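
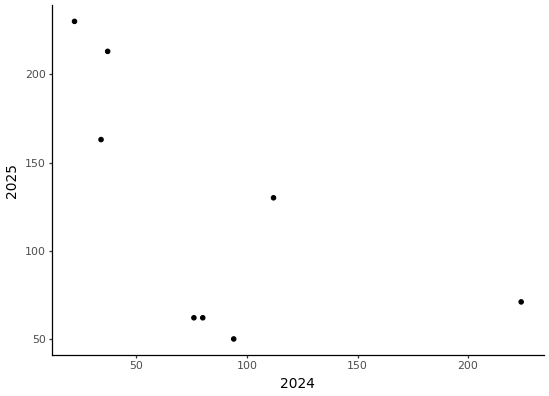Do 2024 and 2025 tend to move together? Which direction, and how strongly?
negative, moderate

Points are negatively correlated; moderate (|r| ≈ 0.6).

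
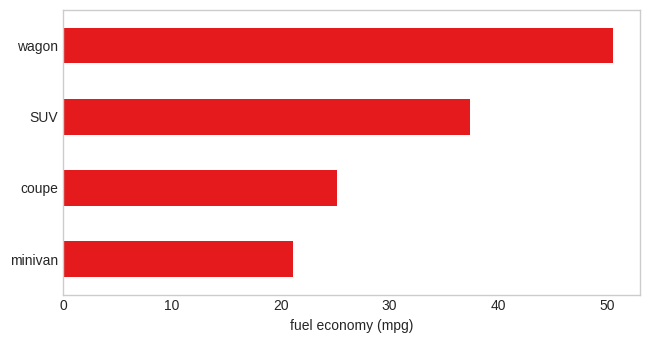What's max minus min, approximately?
Max wagon ≈ 50, min minivan ≈ 20; range ≈ 30.

≈ 30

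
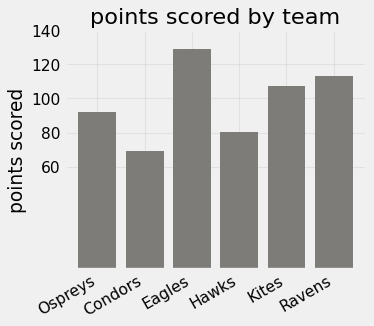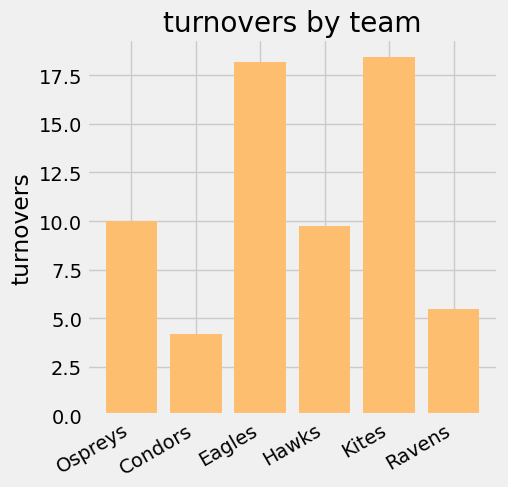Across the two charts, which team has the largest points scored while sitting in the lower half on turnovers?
Chart 2 median turnovers ≈ 10; below-median teams: Condors, Hawks, Ravens. Among those, Ravens has the highest points scored (≈ 120).

Ravens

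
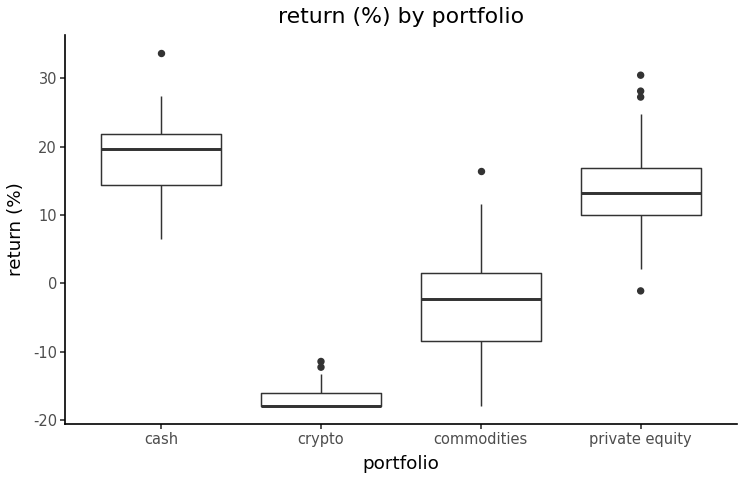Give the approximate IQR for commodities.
≈ 10

Q3 ≈ 0, Q1 ≈ -10; IQR ≈ 10.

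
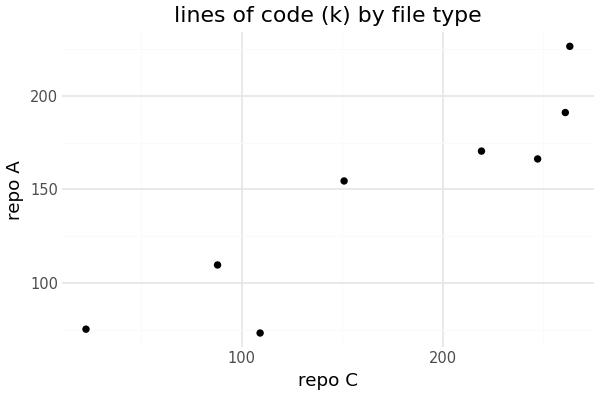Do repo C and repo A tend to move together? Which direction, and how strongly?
Points are positively correlated; strong (|r| ≈ 0.9).

positive, strong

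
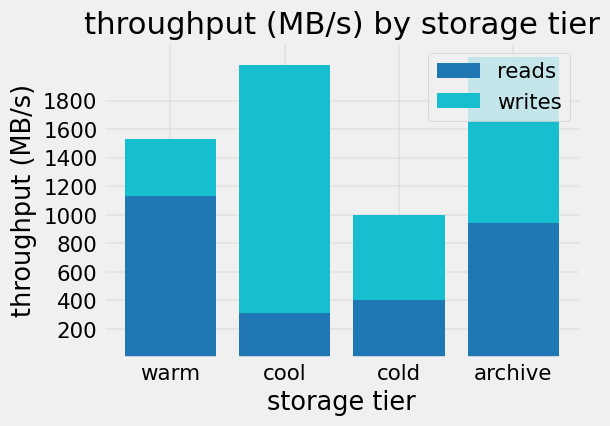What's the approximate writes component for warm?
≈ 400

writes top ≈ 1600, bottom ≈ 1200; segment ≈ 400.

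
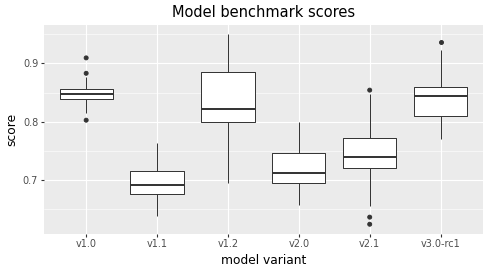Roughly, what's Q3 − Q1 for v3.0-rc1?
Q3 ≈ 0.86, Q1 ≈ 0.82; IQR ≈ 0.04.

≈ 0.04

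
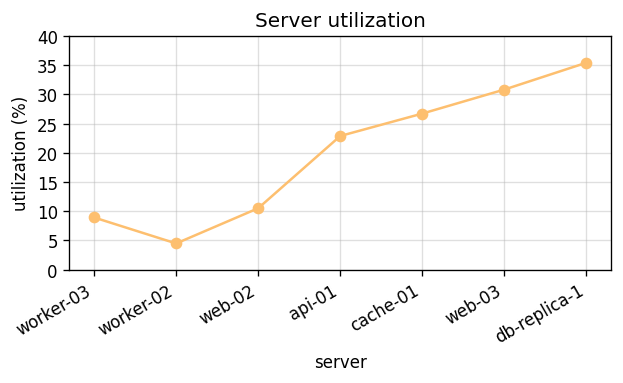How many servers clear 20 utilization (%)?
4

Above 20: api-01, cache-01, web-03, db-replica-1.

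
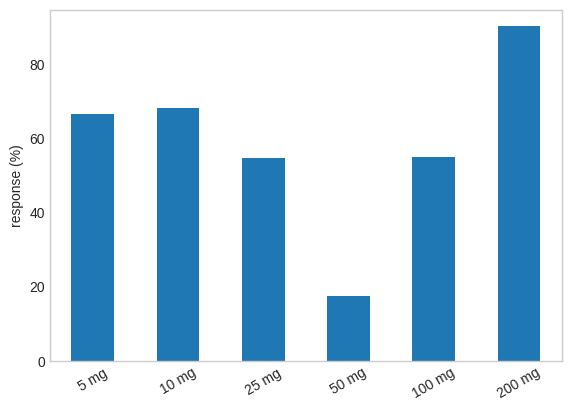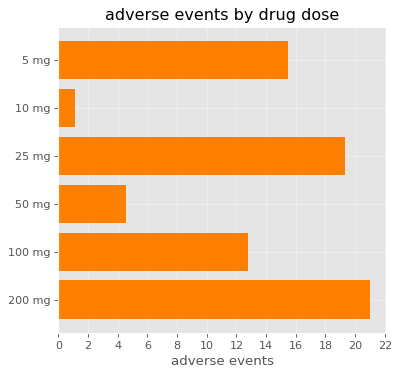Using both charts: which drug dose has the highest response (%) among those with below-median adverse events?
Chart 2 median adverse events ≈ 14; below-median drug doses: 10 mg, 50 mg, 100 mg. Among those, 10 mg has the highest response (%) (≈ 70).

10 mg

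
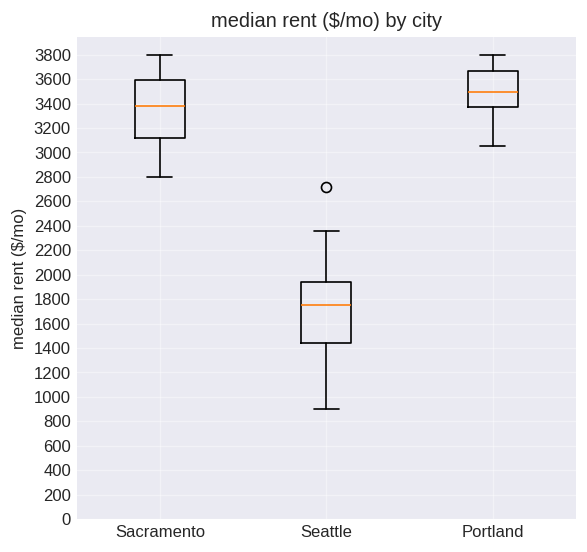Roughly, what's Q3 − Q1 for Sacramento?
Q3 ≈ 3600, Q1 ≈ 3200; IQR ≈ 400.

≈ 400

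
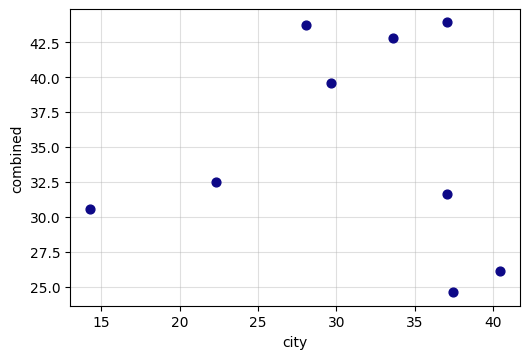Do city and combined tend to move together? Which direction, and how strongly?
Points are roughly uncorrelated; weak (|r| ≈ 0.1).

no clear correlation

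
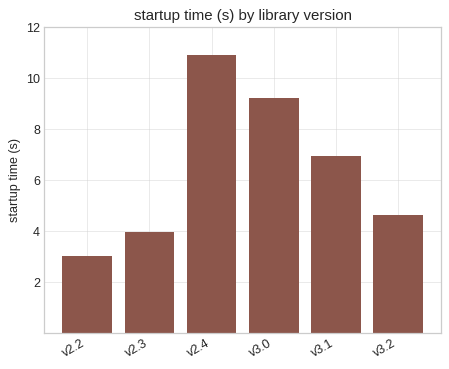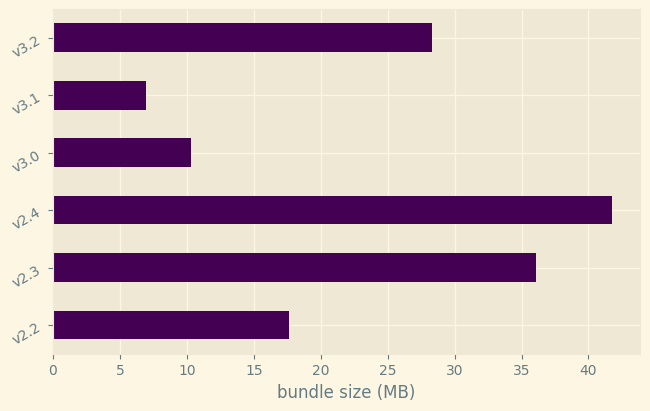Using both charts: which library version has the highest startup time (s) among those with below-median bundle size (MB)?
v3.0

Chart 2 median bundle size (MB) ≈ 25; below-median library versions: v2.2, v3.0, v3.1. Among those, v3.0 has the highest startup time (s) (≈ 10).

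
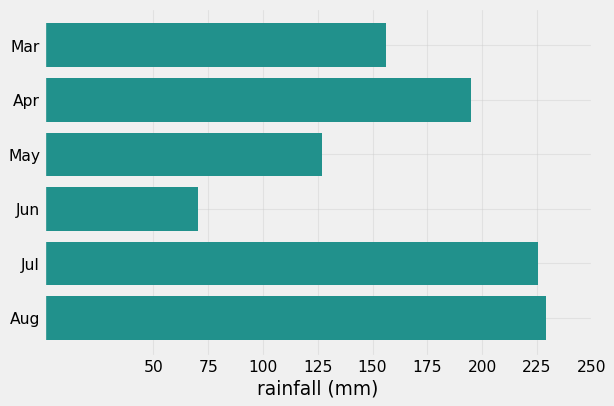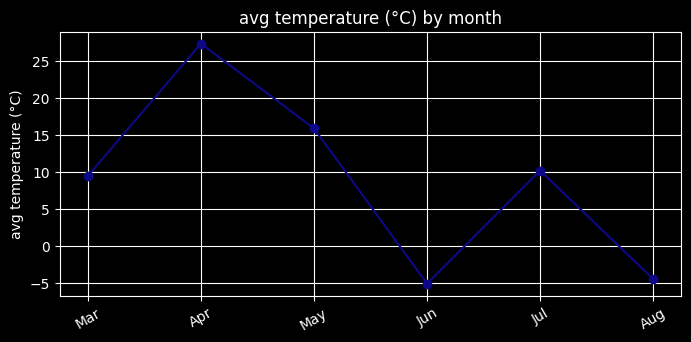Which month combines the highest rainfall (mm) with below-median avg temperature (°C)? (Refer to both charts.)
Chart 2 median avg temperature (°C) ≈ 10; below-median months: Mar, Jun, Aug. Among those, Aug has the highest rainfall (mm) (≈ 225).

Aug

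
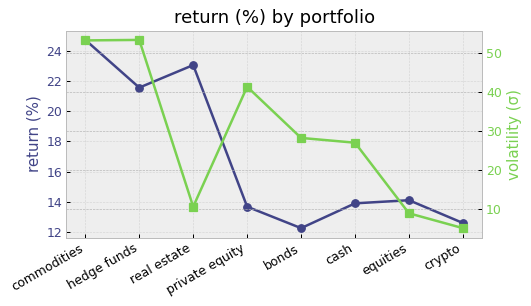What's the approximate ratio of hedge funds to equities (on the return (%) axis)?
hedge funds ≈ 22, equities ≈ 14; 22/14 ≈ 1.57.

≈ 1.57×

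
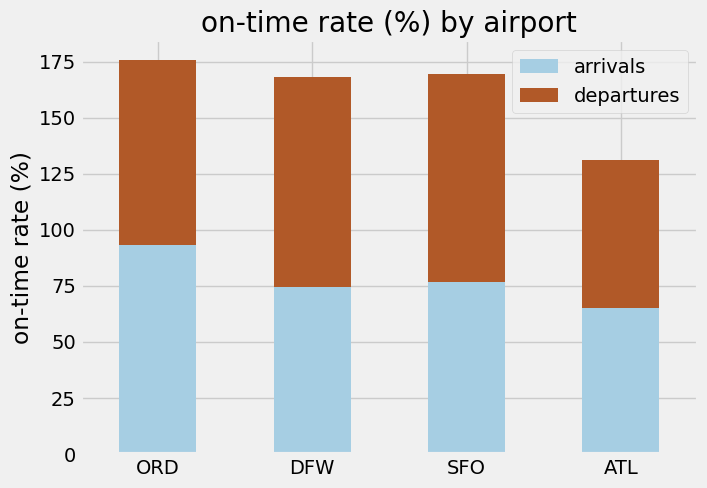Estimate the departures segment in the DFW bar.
departures top ≈ 160, bottom ≈ 80; segment ≈ 80.

≈ 80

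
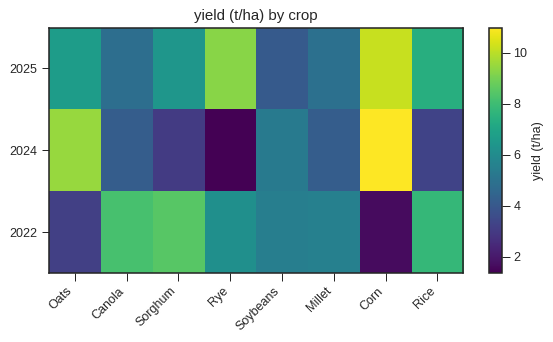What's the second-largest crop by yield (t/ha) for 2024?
Top 3 for 2024: Corn ≈ 11, Oats ≈ 9, Soybeans ≈ 5.

Oats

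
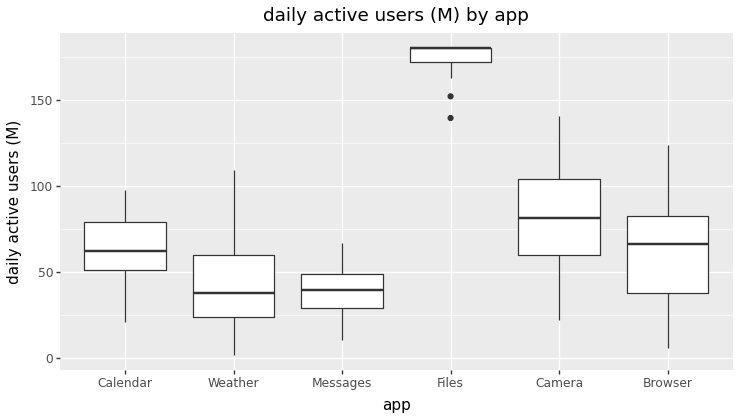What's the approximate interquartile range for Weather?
≈ 40

Q3 ≈ 60, Q1 ≈ 20; IQR ≈ 40.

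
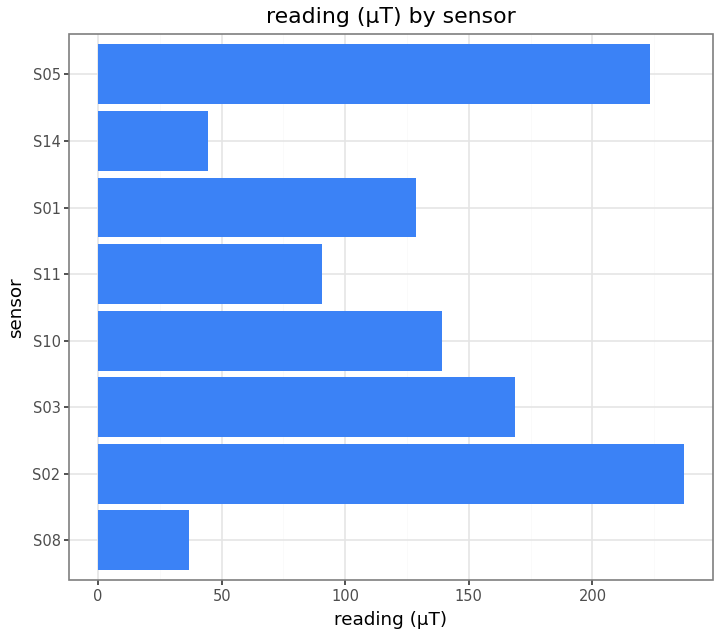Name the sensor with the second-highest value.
S05

Top 3: S02 ≈ 240, S05 ≈ 220, S03 ≈ 160.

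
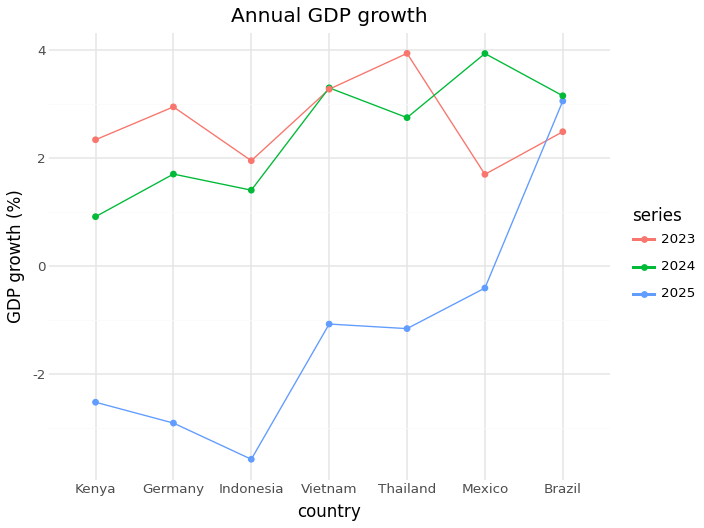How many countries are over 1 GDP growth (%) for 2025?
1

Above 1: Brazil.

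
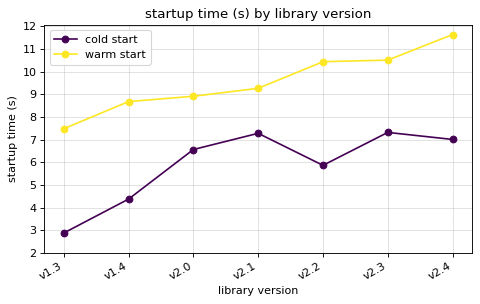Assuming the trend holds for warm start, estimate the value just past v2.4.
≈ 13

Last three: 10, 11, 12 → slope ≈ 1/step → next ≈ 13.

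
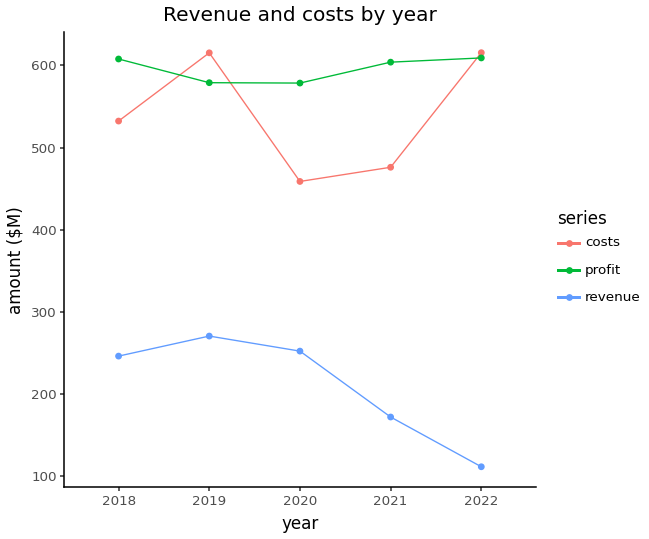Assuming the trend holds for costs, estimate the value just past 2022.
≈ 675

Last three: 450, 500, 600 → slope ≈ 75/step → next ≈ 675.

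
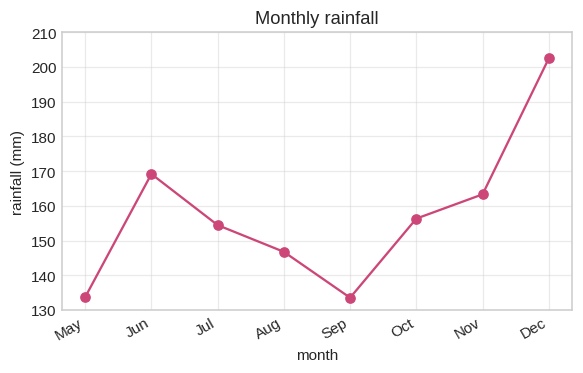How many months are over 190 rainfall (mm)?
1

Above 190: Dec.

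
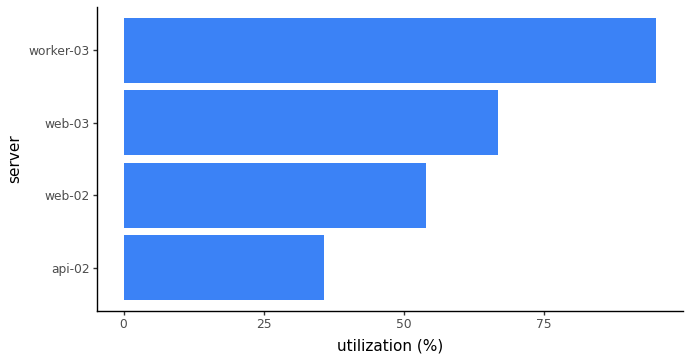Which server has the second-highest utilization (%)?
Top 3: worker-03 ≈ 100, web-03 ≈ 70, web-02 ≈ 50.

web-03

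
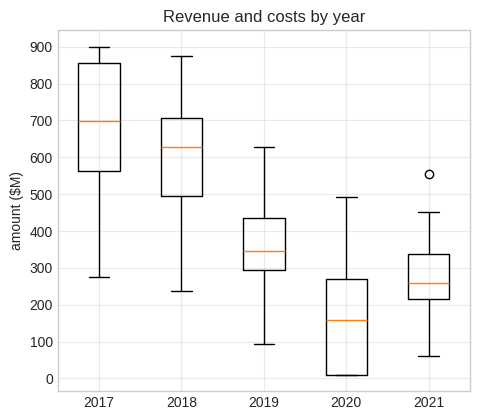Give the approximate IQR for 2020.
Q3 ≈ 300, Q1 ≈ 0; IQR ≈ 300.

≈ 300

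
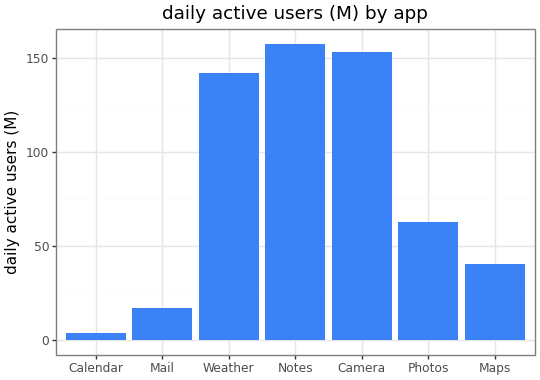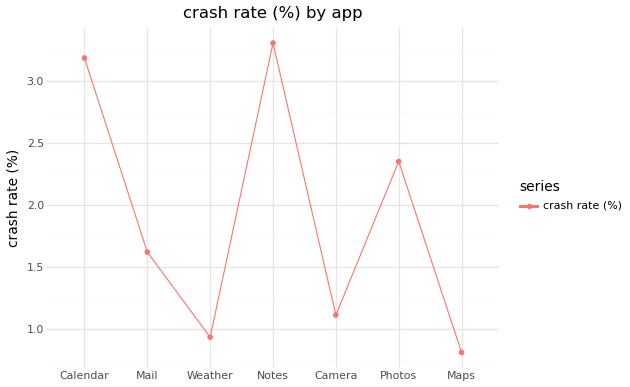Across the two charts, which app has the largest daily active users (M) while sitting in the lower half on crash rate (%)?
Chart 2 median crash rate (%) ≈ 1.5; below-median apps: Weather, Camera, Maps. Among those, Camera has the highest daily active users (M) (≈ 160).

Camera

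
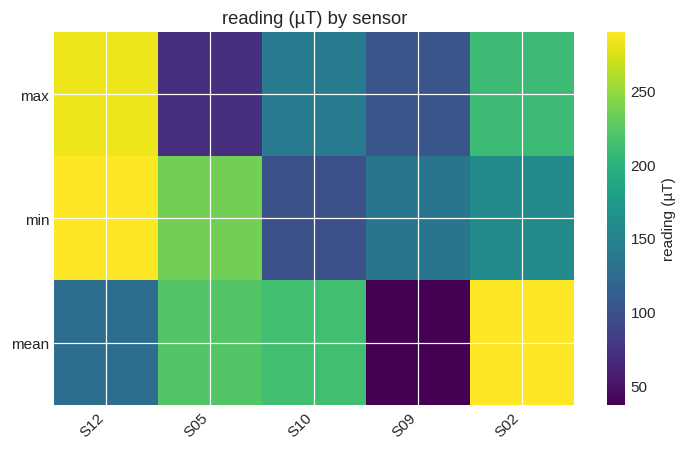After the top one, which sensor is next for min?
S05

Top 3 for min: S12 ≈ 300, S05 ≈ 225, S02 ≈ 150.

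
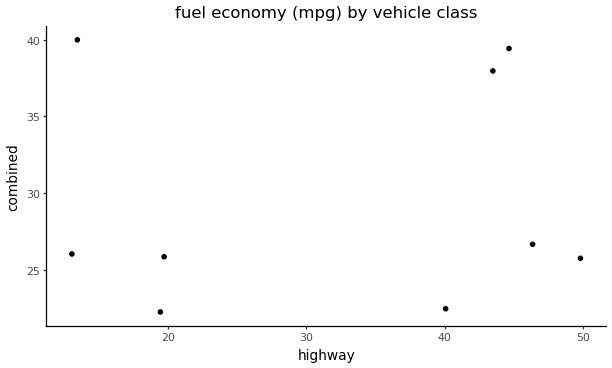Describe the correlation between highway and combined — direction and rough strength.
Points are roughly uncorrelated; weak (|r| ≈ 0.1).

no clear correlation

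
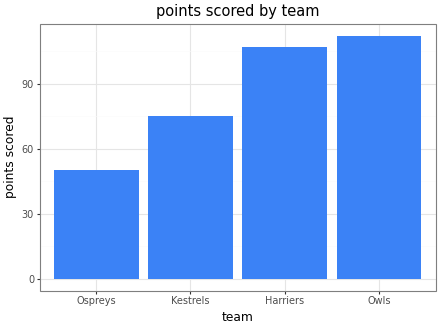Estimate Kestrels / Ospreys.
≈ 1.6×

Kestrels ≈ 80, Ospreys ≈ 50; 80/50 ≈ 1.6.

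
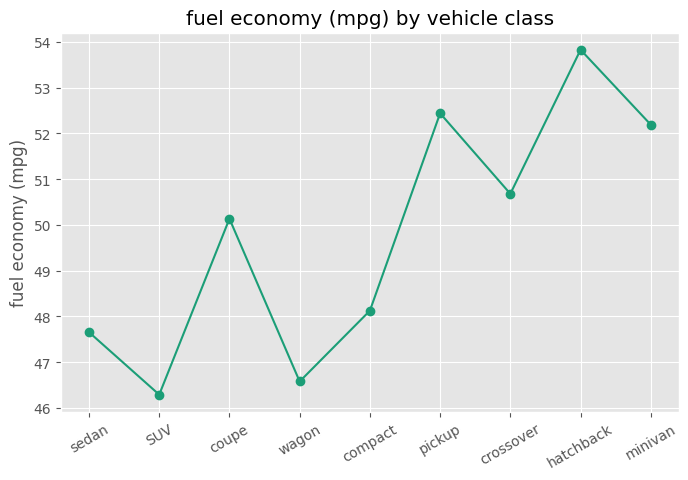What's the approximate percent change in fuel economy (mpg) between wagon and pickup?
≈ +10.6%

wagon ≈ 47, pickup ≈ 52; (52 − 47) / 47 ≈ +10.6%.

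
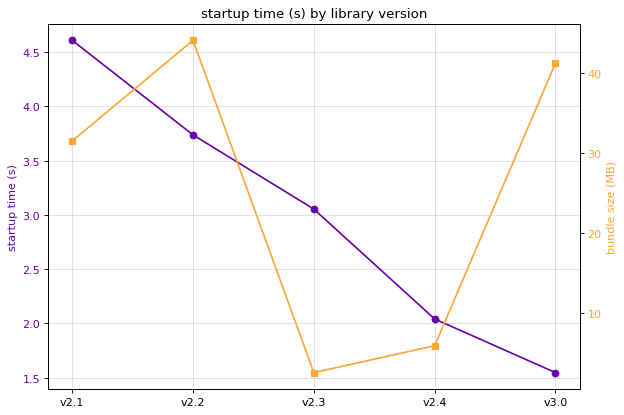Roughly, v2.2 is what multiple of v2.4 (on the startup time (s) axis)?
v2.2 ≈ 3.5, v2.4 ≈ 2.0; 3.5/2.0 ≈ 1.75.

≈ 1.75×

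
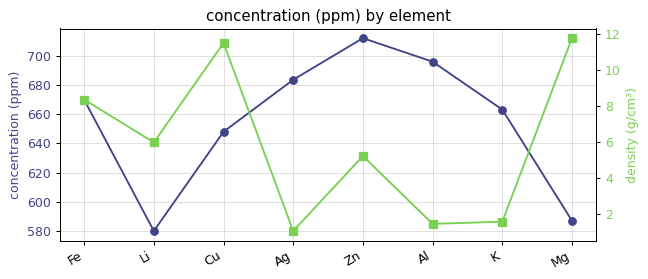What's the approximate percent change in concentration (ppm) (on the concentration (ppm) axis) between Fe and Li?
Fe ≈ 680, Li ≈ 580; (580 − 680) / 680 ≈ -14.7%.

≈ -14.7%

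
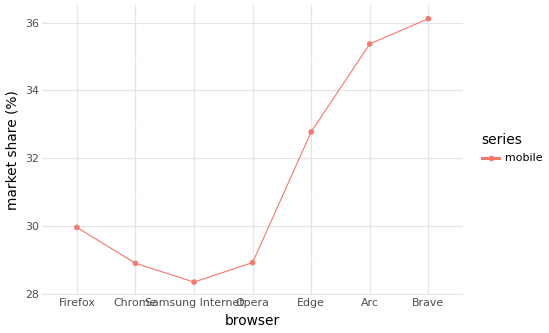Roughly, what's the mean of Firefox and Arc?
(30 + 35) / 2 ≈ 32.

≈ 32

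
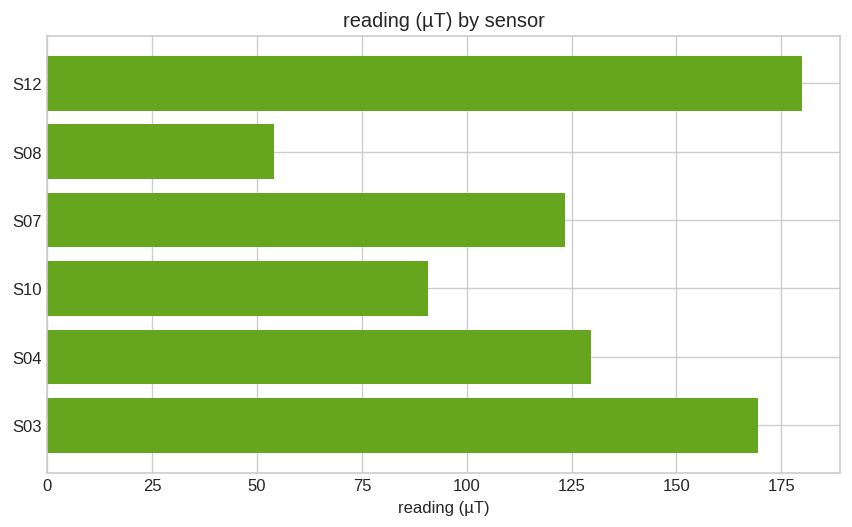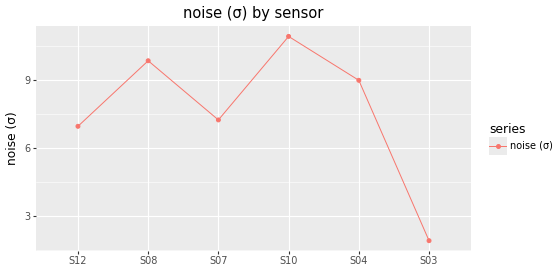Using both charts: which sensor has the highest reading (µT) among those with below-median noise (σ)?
S12

Chart 2 median noise (σ) ≈ 8; below-median sensors: S12, S07, S03. Among those, S12 has the highest reading (µT) (≈ 180).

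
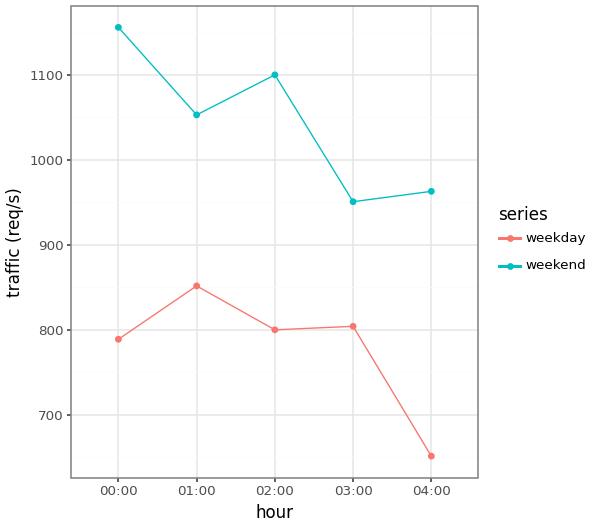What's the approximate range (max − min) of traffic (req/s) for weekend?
Max 00:00 ≈ 1150, min 03:00 ≈ 950; range ≈ 200.

≈ 200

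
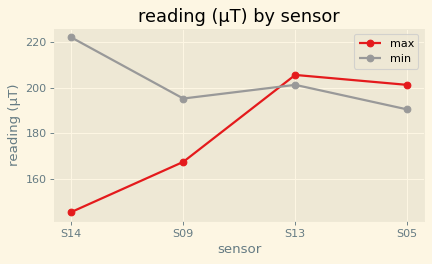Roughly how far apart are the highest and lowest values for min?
Max S14 ≈ 220, min S05 ≈ 190; range ≈ 30.

≈ 30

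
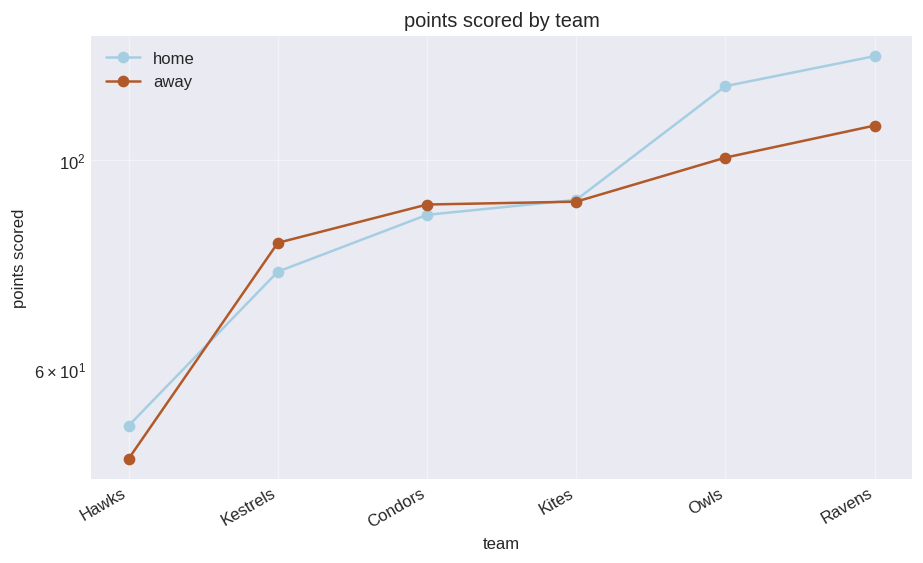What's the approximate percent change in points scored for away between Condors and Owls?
≈ +11.1%

Condors ≈ 90, Owls ≈ 100; (100 − 90) / 90 ≈ +11.1%.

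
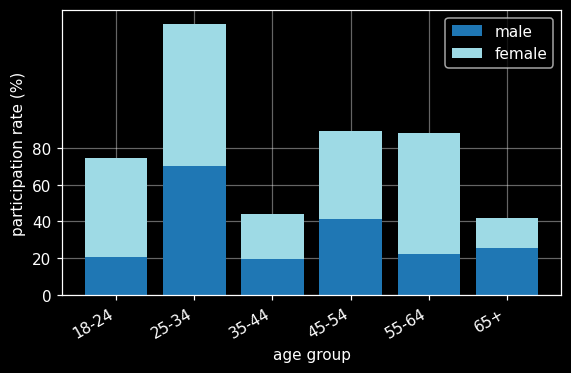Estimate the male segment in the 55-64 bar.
≈ 20

male top ≈ 20, bottom ≈ 0; segment ≈ 20.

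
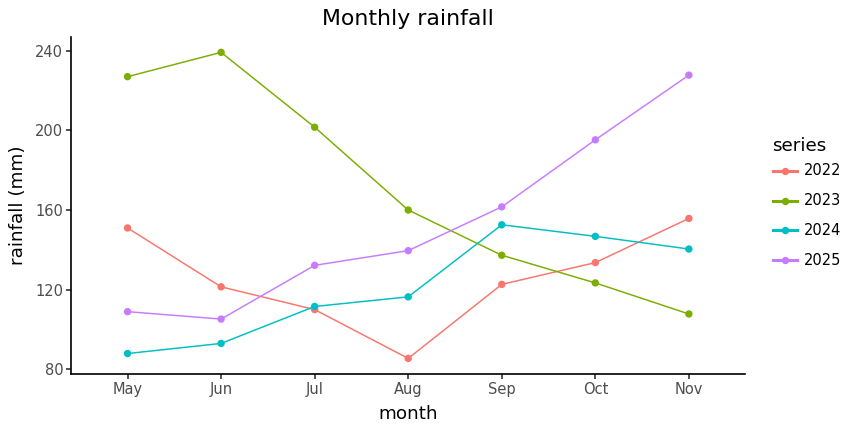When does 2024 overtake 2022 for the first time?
Jul

Jun: 2024 ≈ 100 vs 2022 ≈ 120 (not yet); Jul: 2024 ≈ 120 vs 2022 ≈ 100 (first crossover).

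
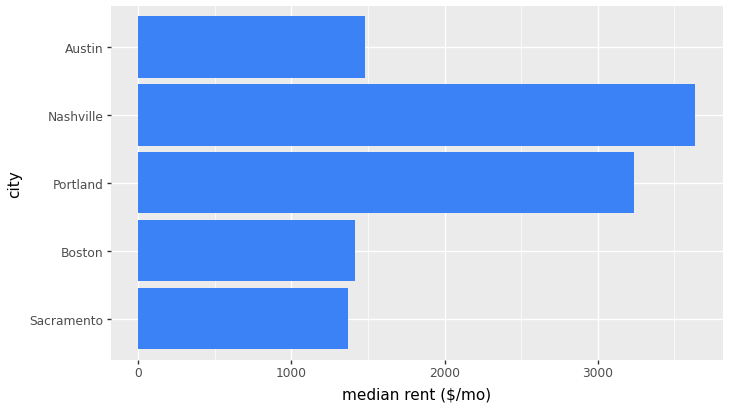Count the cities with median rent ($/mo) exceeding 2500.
2

Above 2500: Portland, Nashville.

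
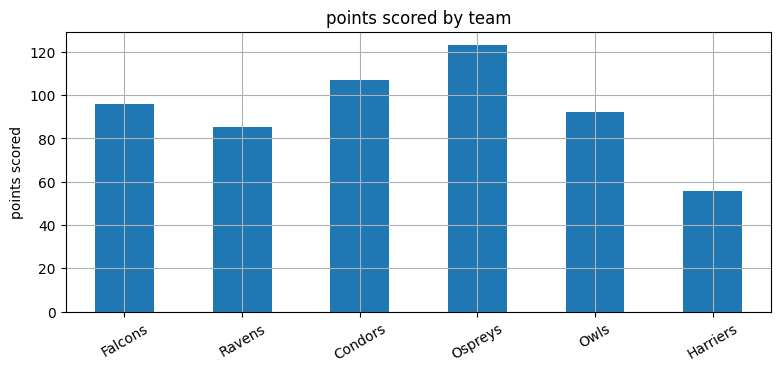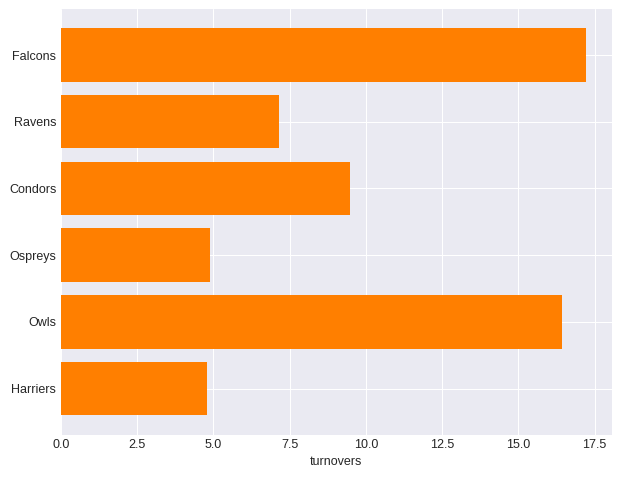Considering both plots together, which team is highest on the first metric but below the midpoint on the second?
Chart 2 median turnovers ≈ 8; below-median teams: Ravens, Ospreys, Harriers. Among those, Ospreys has the highest points scored (≈ 120).

Ospreys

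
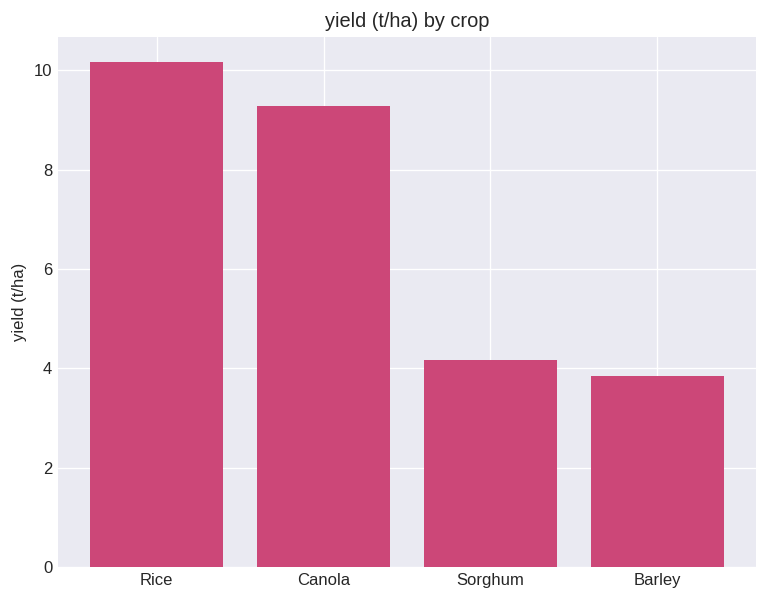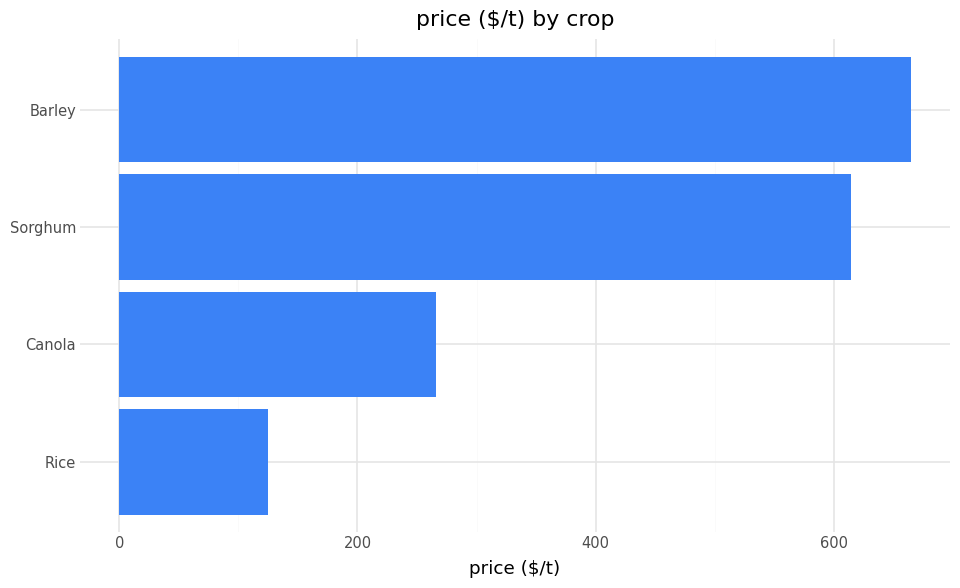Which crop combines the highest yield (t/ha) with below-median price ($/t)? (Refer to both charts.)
Chart 2 median price ($/t) ≈ 400; below-median crops: Rice, Canola. Among those, Rice has the highest yield (t/ha) (≈ 10).

Rice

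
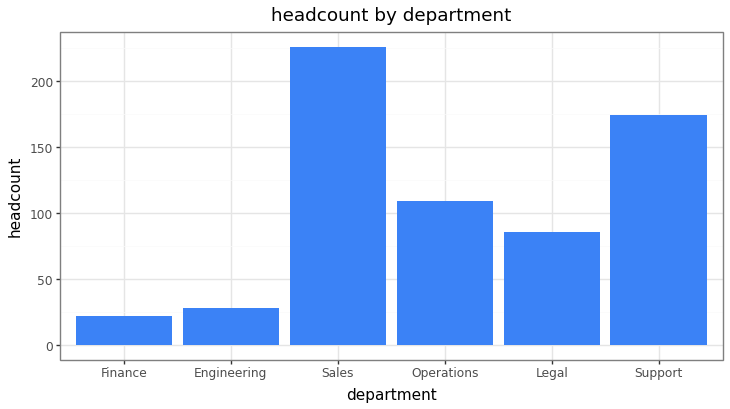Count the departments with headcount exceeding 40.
Above 40: Sales, Operations, Legal, Support.

4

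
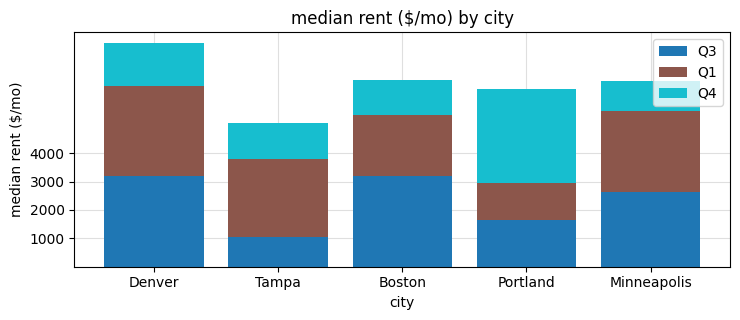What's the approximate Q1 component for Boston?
≈ 2000

Q1 top ≈ 5000, bottom ≈ 3000; segment ≈ 2000.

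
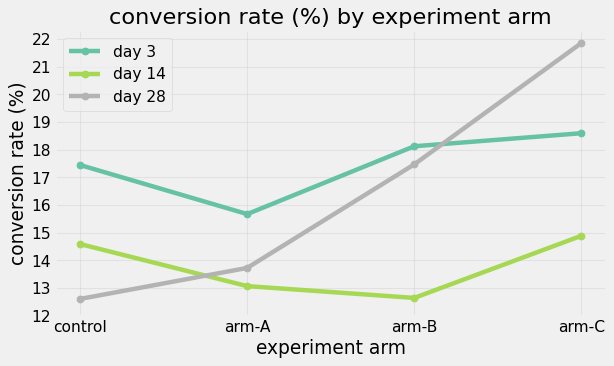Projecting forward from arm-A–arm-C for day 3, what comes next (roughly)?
≈ 20.5

Last three: 16, 18, 19 → slope ≈ 1.5/step → next ≈ 20.5.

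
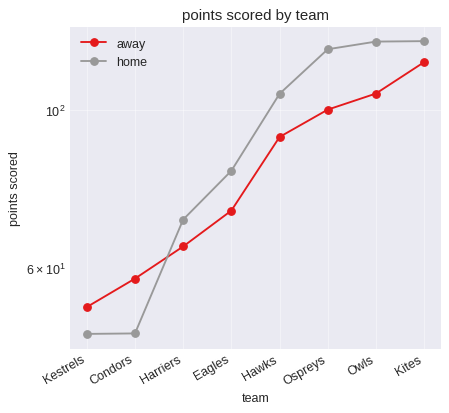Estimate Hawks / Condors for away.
Hawks ≈ 90, Condors ≈ 60; 90/60 ≈ 1.5.

≈ 1.5×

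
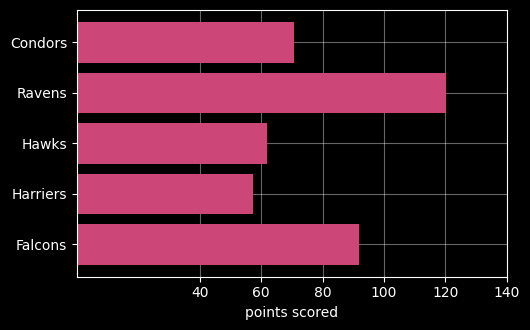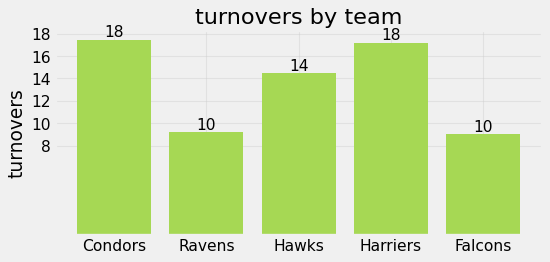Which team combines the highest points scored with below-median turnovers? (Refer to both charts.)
Chart 2 median turnovers ≈ 14; below-median teams: Ravens, Falcons. Among those, Ravens has the highest points scored (≈ 120).

Ravens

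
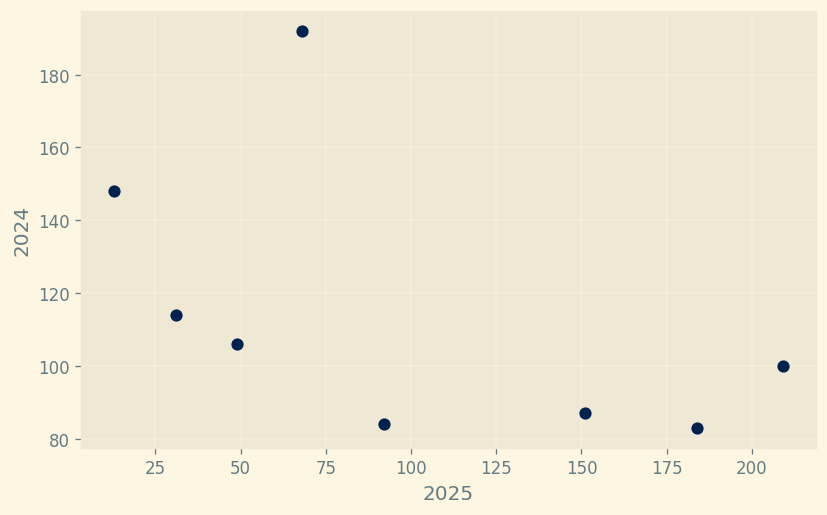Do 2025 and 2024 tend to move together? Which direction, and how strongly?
negative, moderate

Points are negatively correlated; moderate (|r| ≈ 0.5).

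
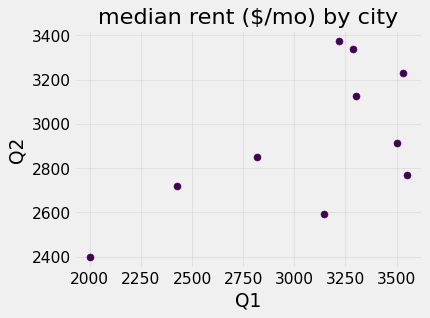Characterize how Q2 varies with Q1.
positive, moderate

Points are positively correlated; moderate (|r| ≈ 0.6).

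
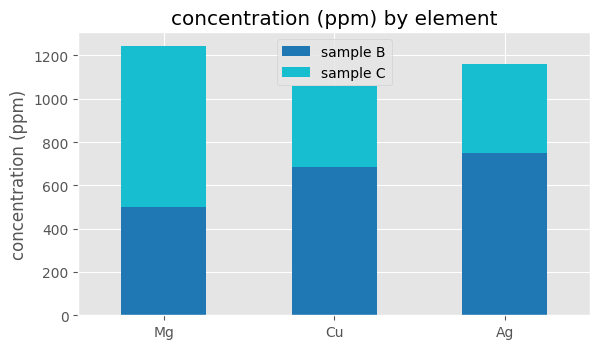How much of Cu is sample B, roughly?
sample B top ≈ 600, bottom ≈ 0; segment ≈ 600.

≈ 600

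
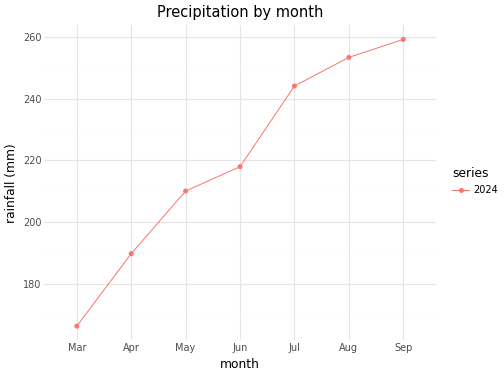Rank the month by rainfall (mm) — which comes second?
Aug

Top 3: Sep ≈ 260, Aug ≈ 250, Jul ≈ 240.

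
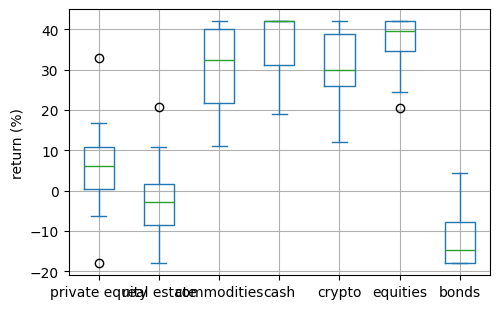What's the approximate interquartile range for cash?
≈ 10

Q3 ≈ 40, Q1 ≈ 30; IQR ≈ 10.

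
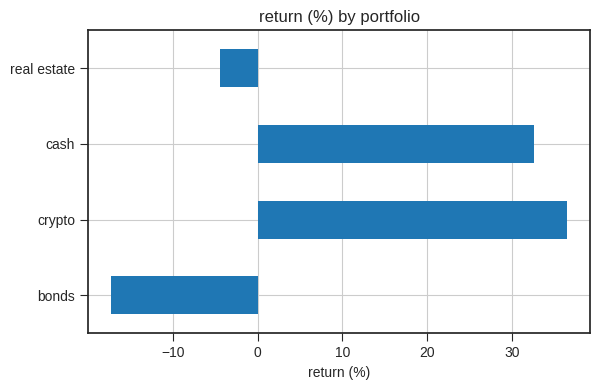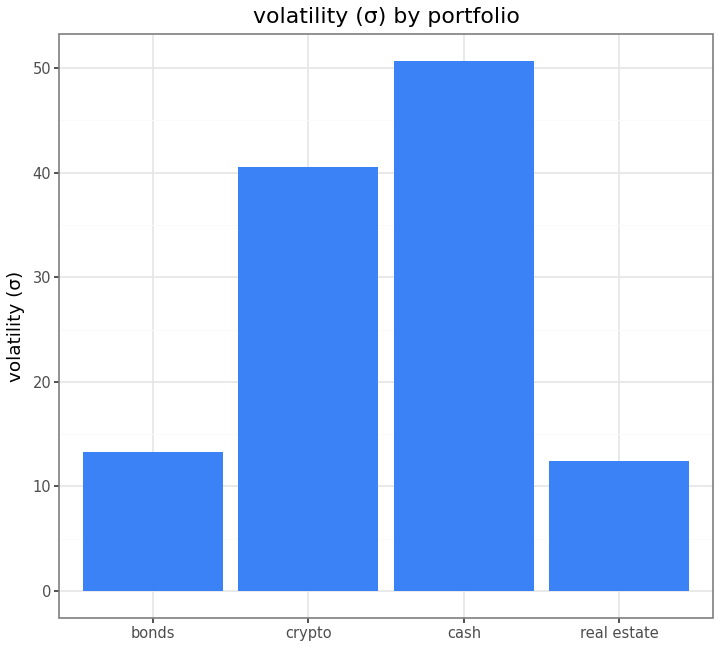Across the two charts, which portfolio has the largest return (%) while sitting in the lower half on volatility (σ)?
real estate

Chart 2 median volatility (σ) ≈ 25; below-median portfolios: bonds, real estate. Among those, real estate has the highest return (%) (≈ -5).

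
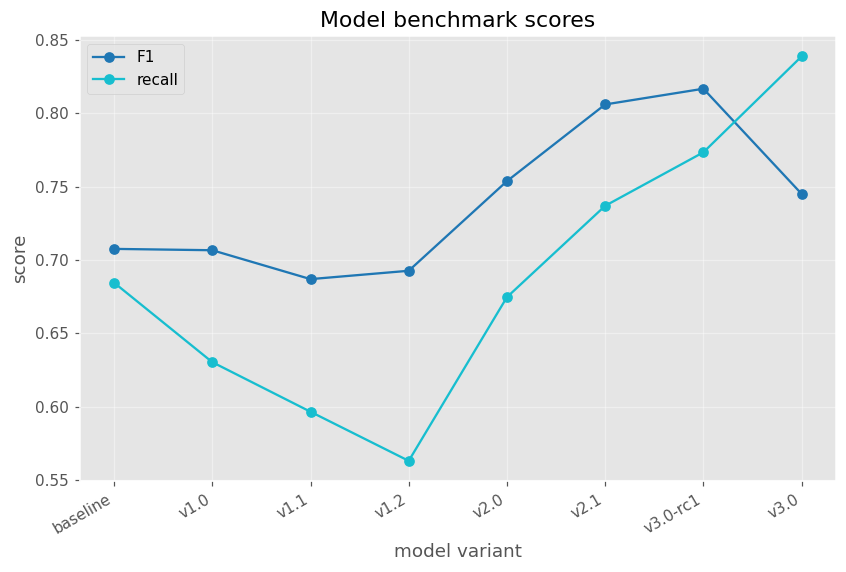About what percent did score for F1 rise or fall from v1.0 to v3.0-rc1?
≈ +14.3%

v1.0 ≈ 0.70, v3.0-rc1 ≈ 0.80; (0.80 − 0.70) / 0.70 ≈ +14.3%.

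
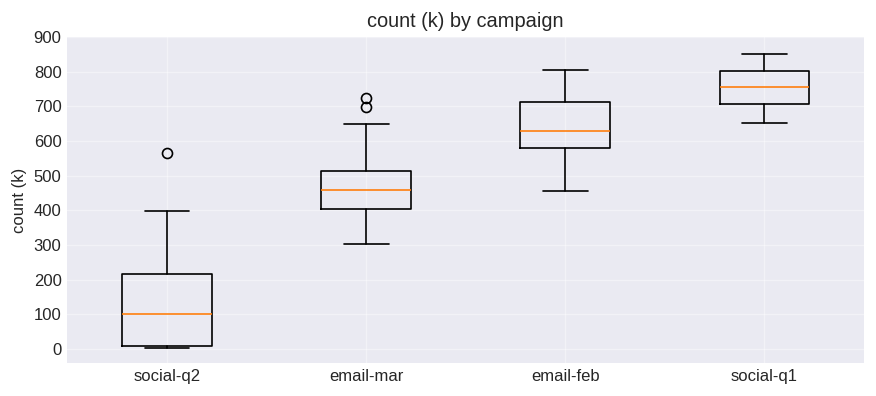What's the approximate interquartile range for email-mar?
Q3 ≈ 500, Q1 ≈ 400; IQR ≈ 100.

≈ 100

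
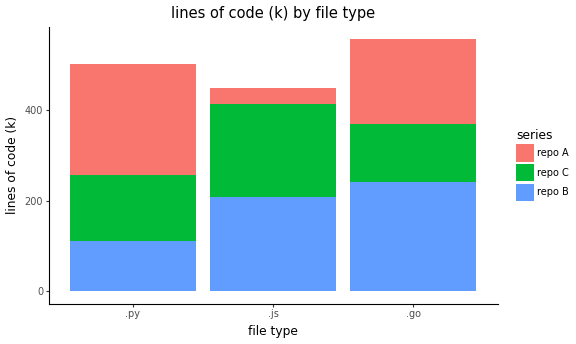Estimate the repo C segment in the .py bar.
≈ 150

repo C top ≈ 250, bottom ≈ 100; segment ≈ 150.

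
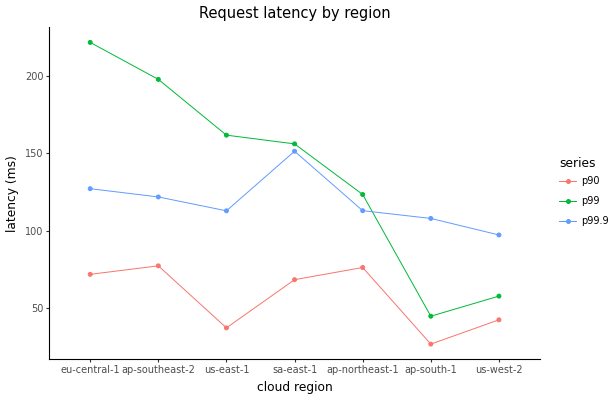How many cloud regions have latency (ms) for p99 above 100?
5

Above 100: eu-central-1, ap-southeast-2, us-east-1, sa-east-1, ap-northeast-1.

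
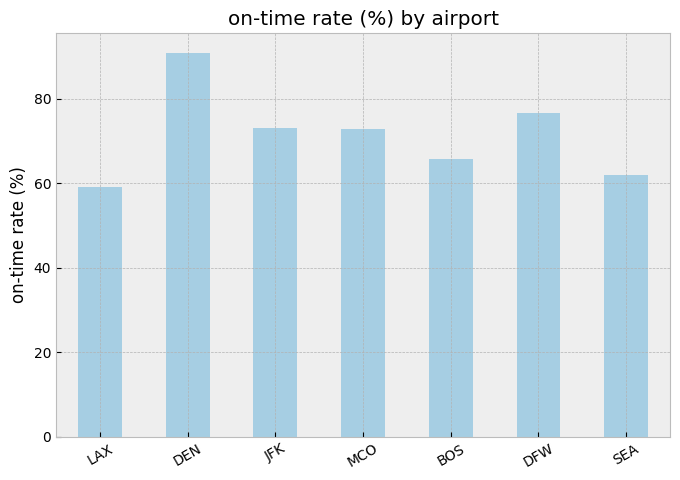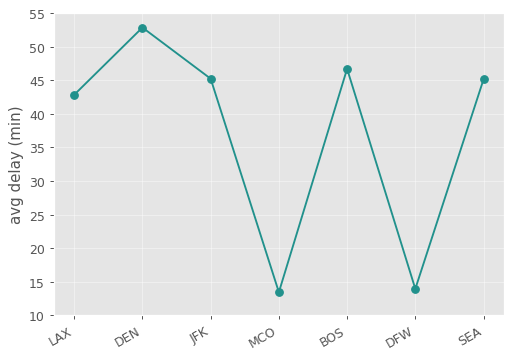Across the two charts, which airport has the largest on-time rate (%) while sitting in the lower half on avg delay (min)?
DFW

Chart 2 median avg delay (min) ≈ 45; below-median airports: LAX, MCO, DFW. Among those, DFW has the highest on-time rate (%) (≈ 80).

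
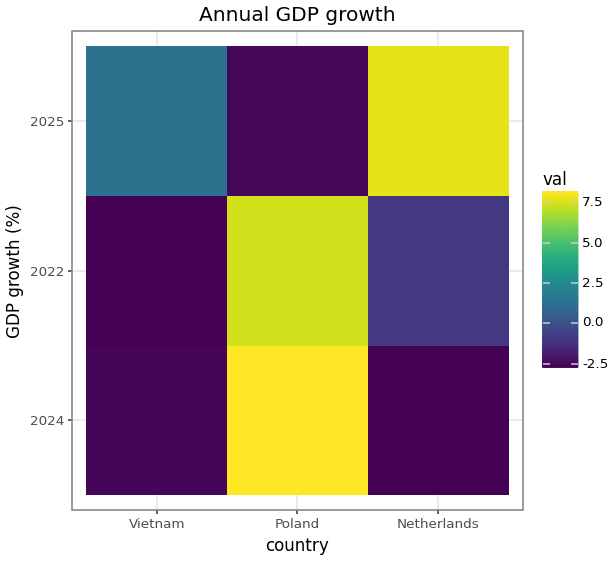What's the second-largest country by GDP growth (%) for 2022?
Netherlands

Top 3 for 2022: Poland ≈ 7, Netherlands ≈ -1, Vietnam ≈ -3.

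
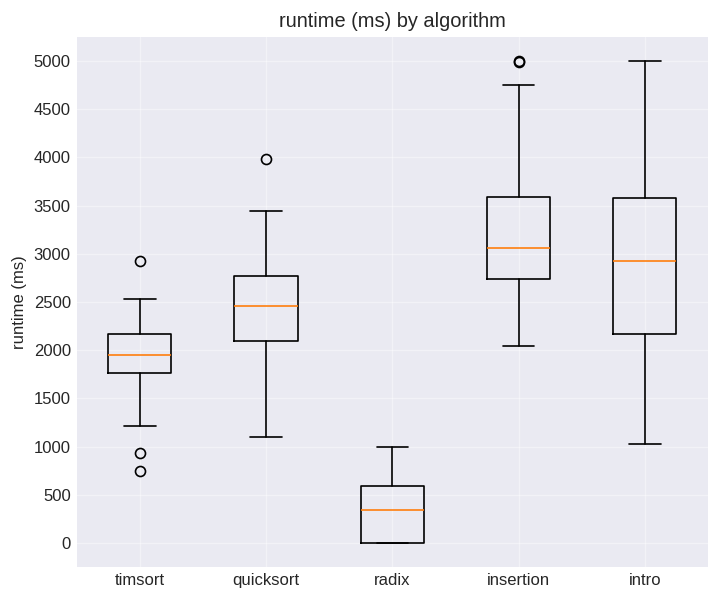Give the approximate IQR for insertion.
Q3 ≈ 3500, Q1 ≈ 2500; IQR ≈ 1000.

≈ 1000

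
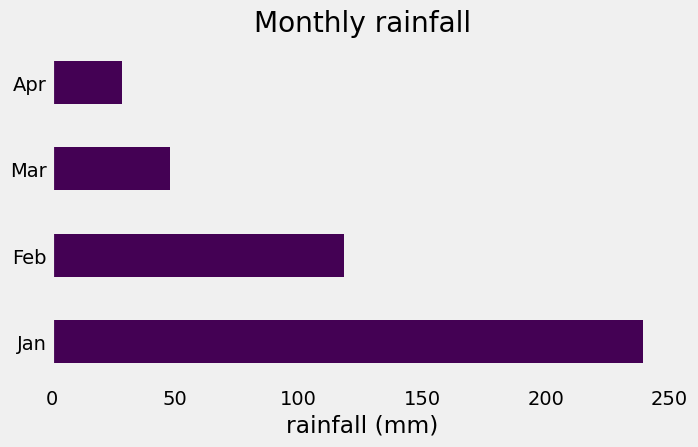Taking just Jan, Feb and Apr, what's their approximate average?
≈ 127

(240 + 120 + 20) / 3 ≈ 127.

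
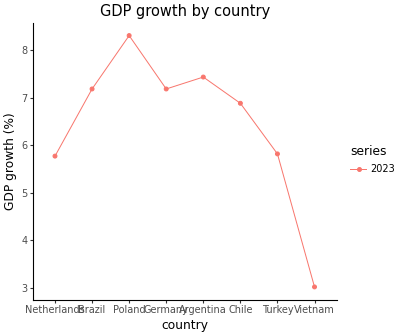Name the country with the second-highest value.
Top 3: Poland ≈ 8.5, Argentina ≈ 7.5, Brazil ≈ 7.0.

Argentina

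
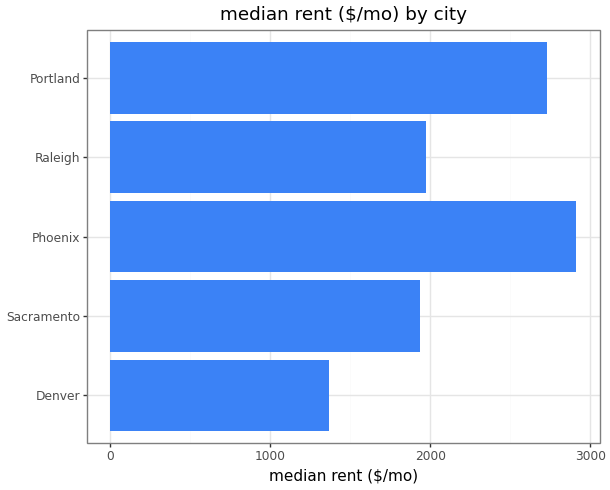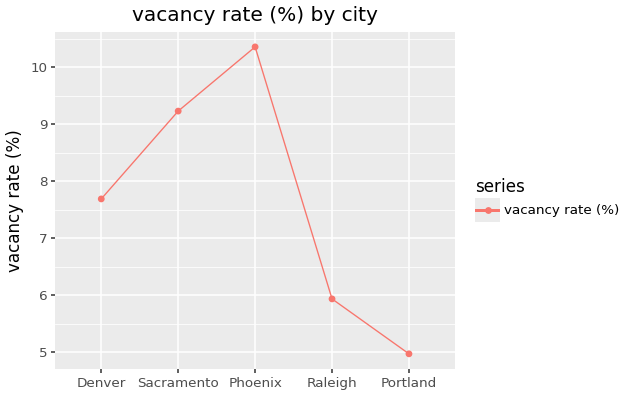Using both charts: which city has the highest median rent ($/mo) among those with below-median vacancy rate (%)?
Portland

Chart 2 median vacancy rate (%) ≈ 8; below-median cities: Raleigh, Portland. Among those, Portland has the highest median rent ($/mo) (≈ 2500).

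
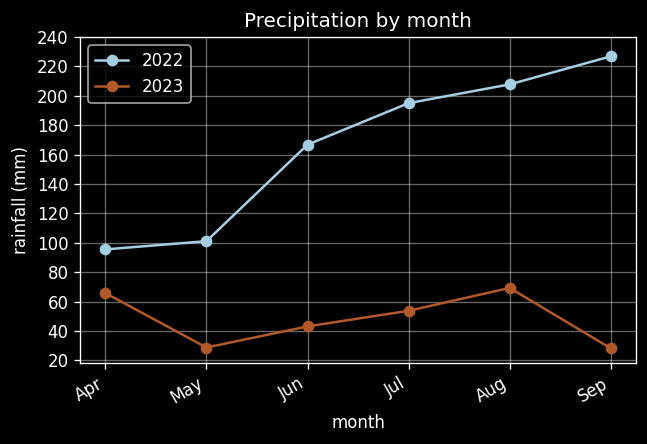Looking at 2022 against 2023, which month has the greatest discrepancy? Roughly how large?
Sep: 2022 ≈ 220, 2023 ≈ 20 → gap ≈ 200. Next-largest (Jul) is only ≈ 140.

Sep, ≈ 200 mm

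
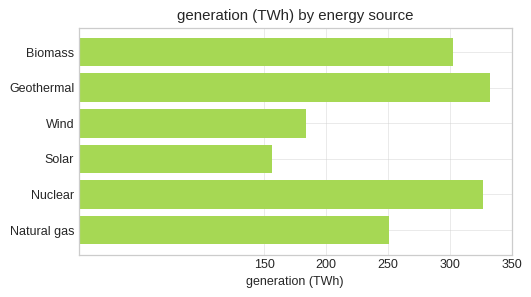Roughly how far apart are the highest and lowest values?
≈ 200

Max Geothermal ≈ 350, min Solar ≈ 150; range ≈ 200.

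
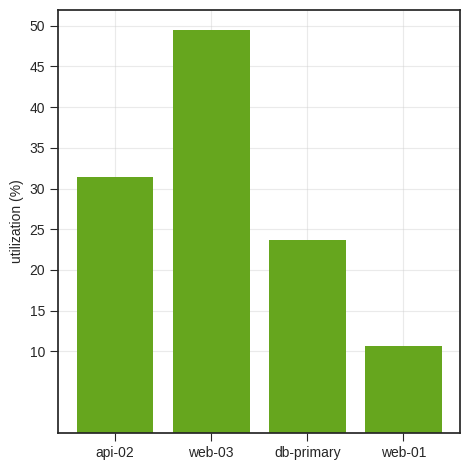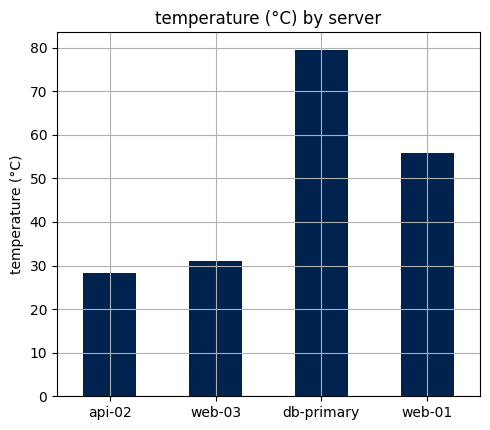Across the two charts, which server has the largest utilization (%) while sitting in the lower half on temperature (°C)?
Chart 2 median temperature (°C) ≈ 40; below-median servers: api-02, web-03. Among those, web-03 has the highest utilization (%) (≈ 50).

web-03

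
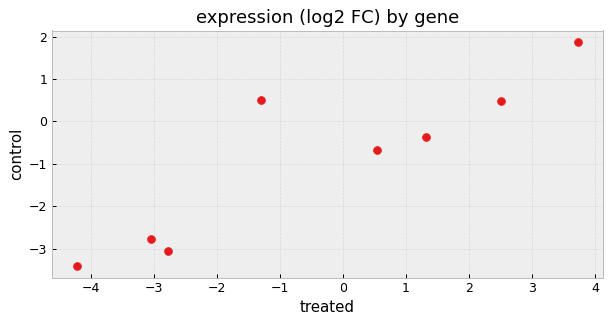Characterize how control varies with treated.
Points are positively correlated; strong (|r| ≈ 0.9).

positive, strong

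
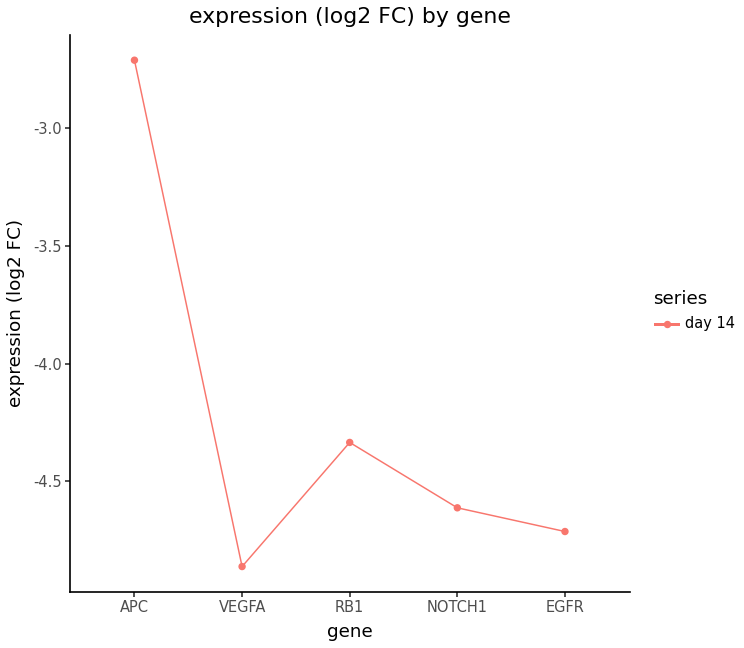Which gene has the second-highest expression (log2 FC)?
Top 3: APC ≈ -2.8, RB1 ≈ -4.4, NOTCH1 ≈ -4.6.

RB1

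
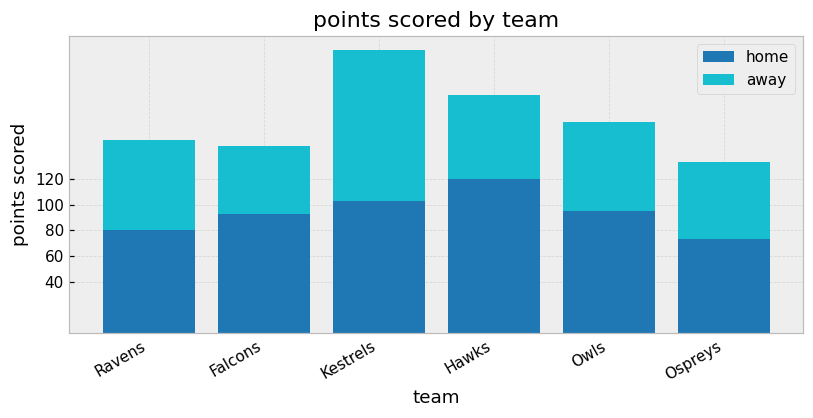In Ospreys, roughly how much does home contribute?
≈ 80

home top ≈ 80, bottom ≈ 0; segment ≈ 80.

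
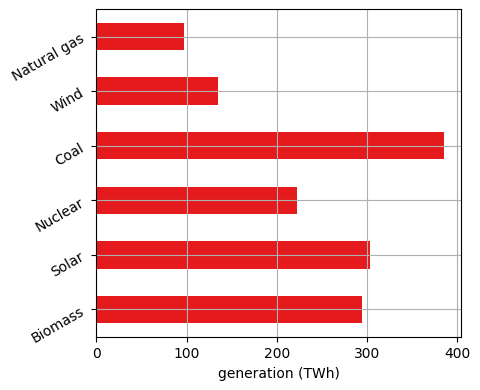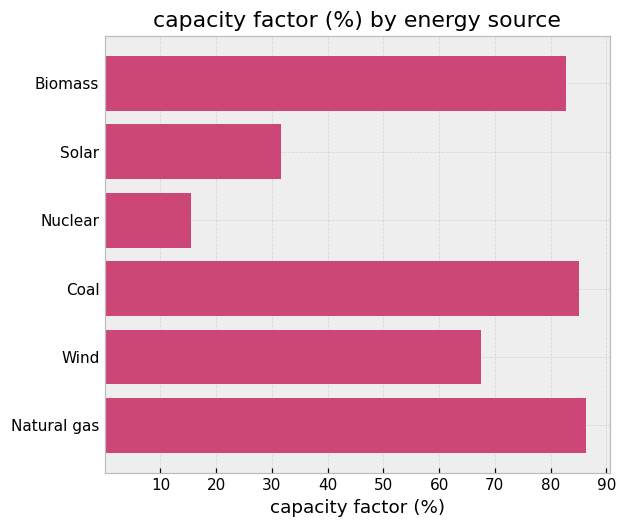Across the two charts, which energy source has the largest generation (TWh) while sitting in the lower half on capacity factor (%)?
Solar

Chart 2 median capacity factor (%) ≈ 80; below-median energy sources: Solar, Nuclear, Wind. Among those, Solar has the highest generation (TWh) (≈ 300).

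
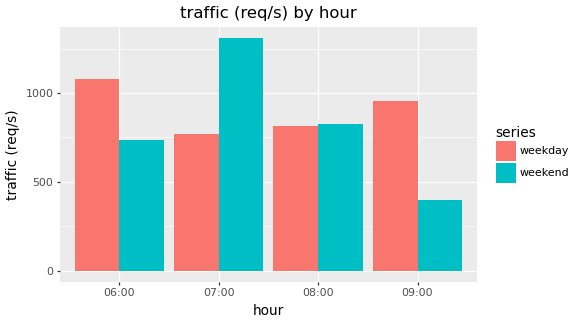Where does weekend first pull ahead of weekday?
06:00: weekend ≈ 800 vs weekday ≈ 1000 (not yet); 07:00: weekend ≈ 1400 vs weekday ≈ 800 (first crossover).

07:00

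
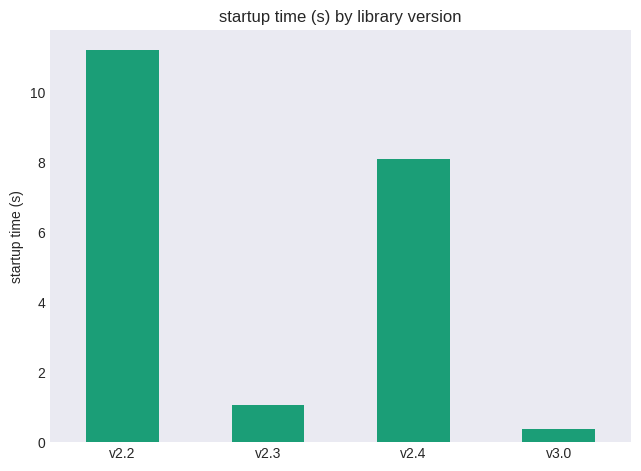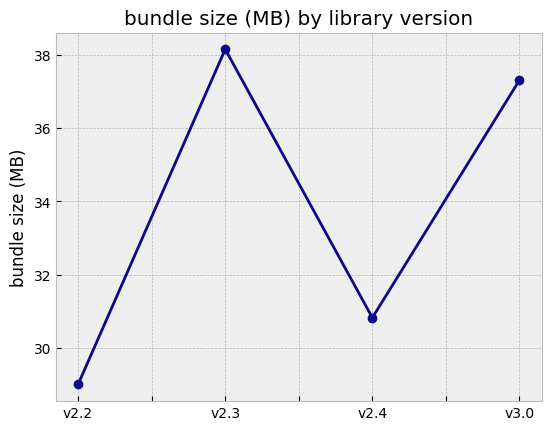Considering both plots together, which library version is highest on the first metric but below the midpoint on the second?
v2.2

Chart 2 median bundle size (MB) ≈ 35; below-median library versions: v2.2, v2.4. Among those, v2.2 has the highest startup time (s) (≈ 12).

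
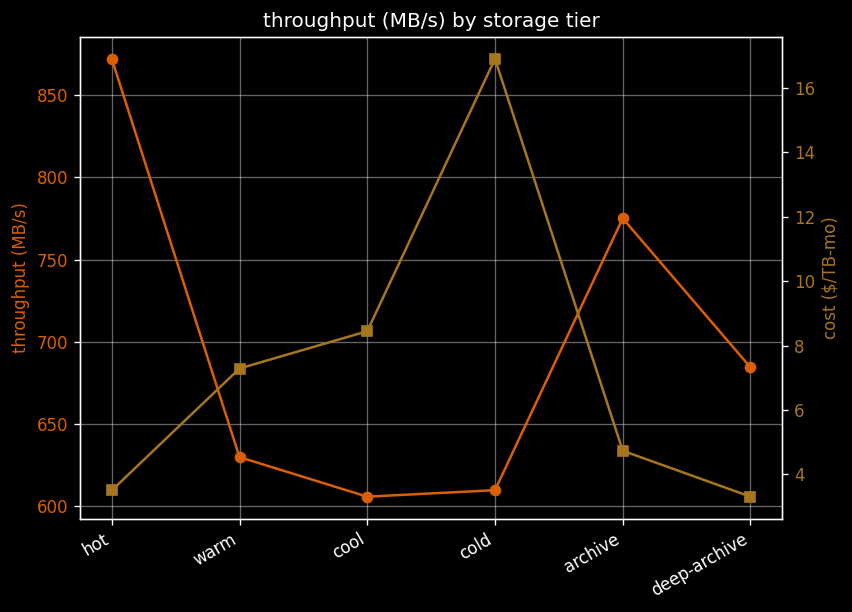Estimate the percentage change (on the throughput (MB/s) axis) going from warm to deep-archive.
warm ≈ 625, deep-archive ≈ 675; (675 − 625) / 625 ≈ +8%.

≈ +8%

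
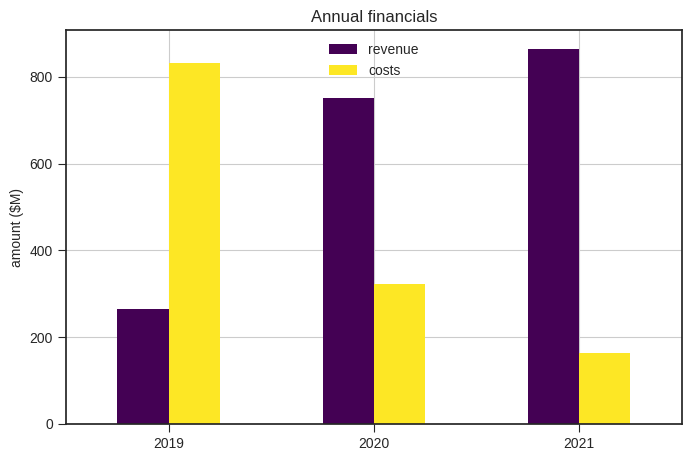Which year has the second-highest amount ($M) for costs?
Top 3 for costs: 2019 ≈ 800, 2020 ≈ 300, 2021 ≈ 200.

2020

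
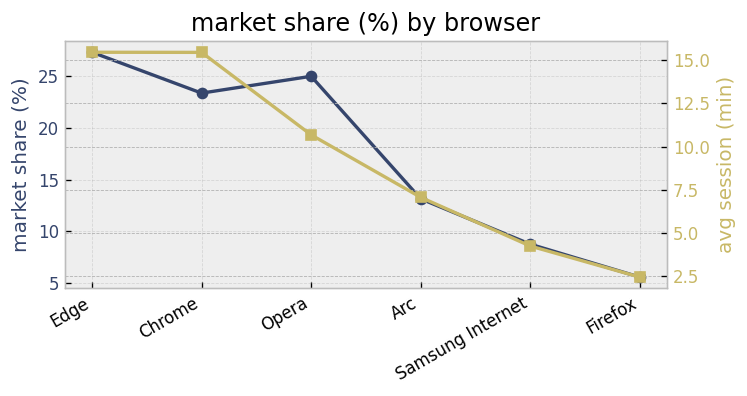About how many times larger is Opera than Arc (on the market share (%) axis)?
Opera ≈ 24, Arc ≈ 14; 24/14 ≈ 1.71.

≈ 1.71×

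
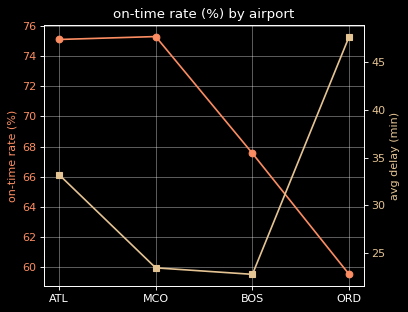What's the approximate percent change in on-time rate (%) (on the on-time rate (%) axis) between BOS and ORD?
≈ -11.8%

BOS ≈ 68, ORD ≈ 60; (60 − 68) / 68 ≈ -11.8%.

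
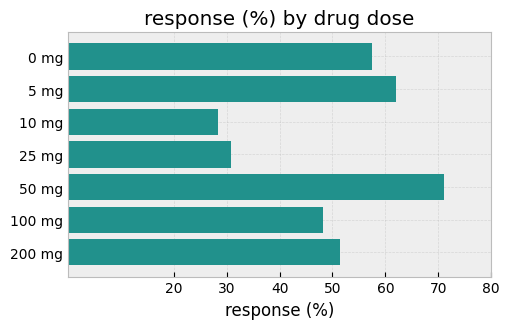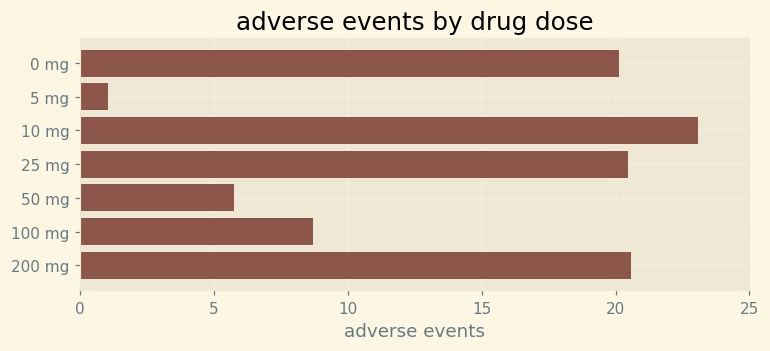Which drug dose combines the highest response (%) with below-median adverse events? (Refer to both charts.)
50 mg

Chart 2 median adverse events ≈ 20; below-median drug doses: 5 mg, 50 mg, 100 mg. Among those, 50 mg has the highest response (%) (≈ 70).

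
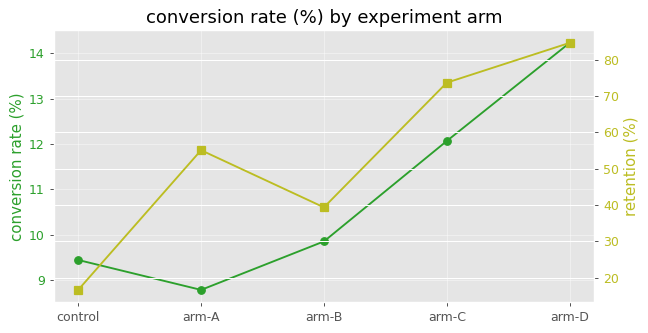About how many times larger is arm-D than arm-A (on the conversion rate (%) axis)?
≈ 1.56×

arm-D ≈ 14.0, arm-A ≈ 9.0; 14.0/9.0 ≈ 1.56.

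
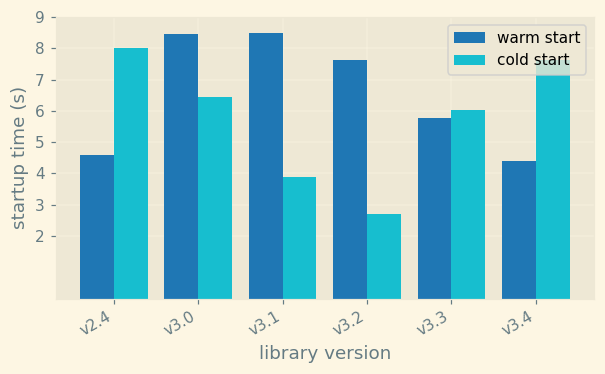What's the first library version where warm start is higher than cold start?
v2.4: warm start ≈ 5 vs cold start ≈ 8 (not yet); v3.0: warm start ≈ 8 vs cold start ≈ 6 (first crossover).

v3.0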